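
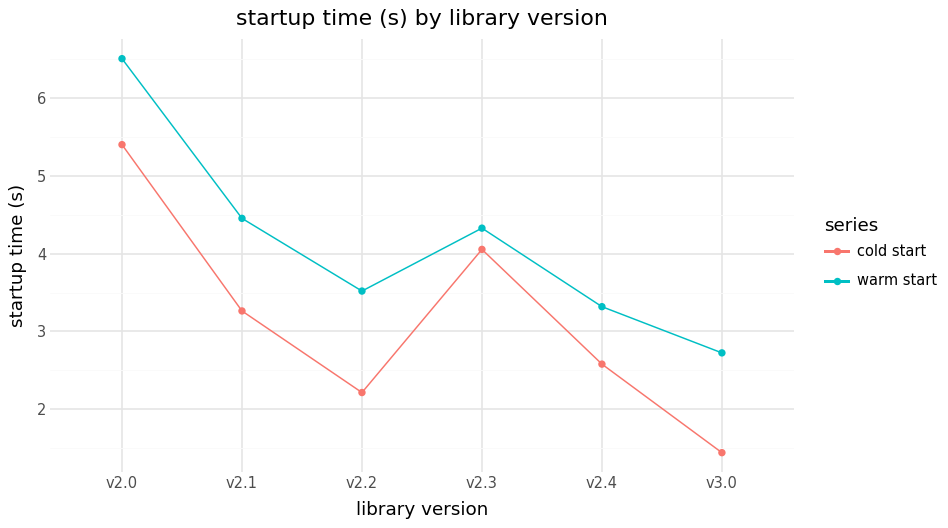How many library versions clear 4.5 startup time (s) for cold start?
1

Above 4.5: v2.0.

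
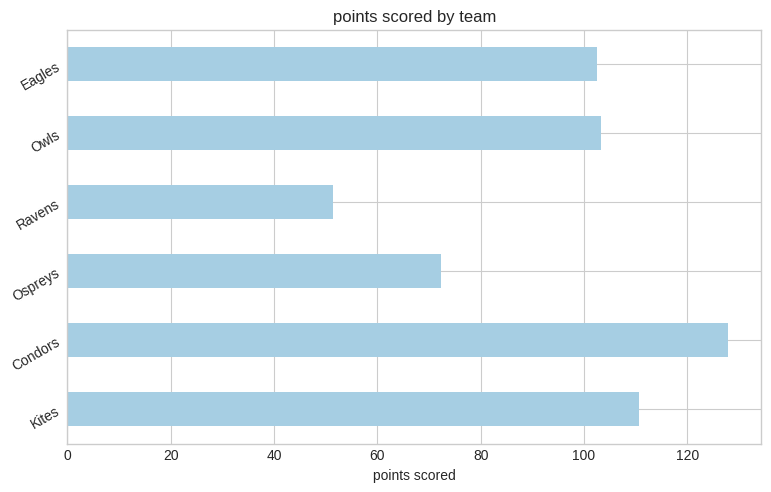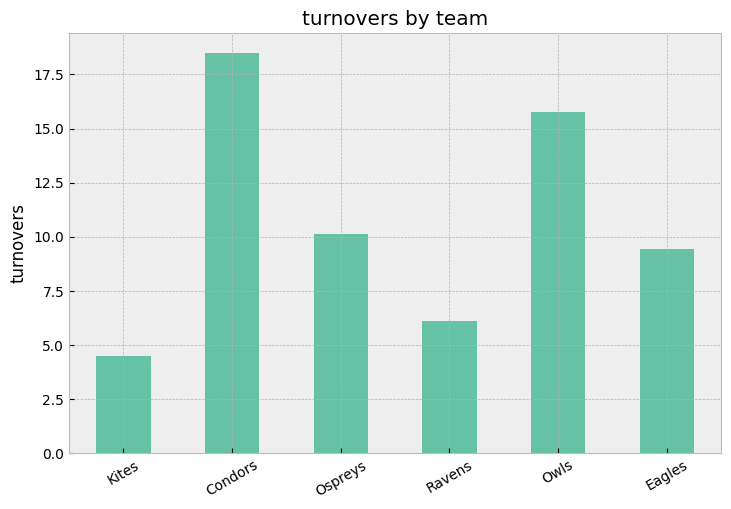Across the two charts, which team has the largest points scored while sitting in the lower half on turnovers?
Chart 2 median turnovers ≈ 10; below-median teams: Kites, Ravens, Eagles. Among those, Kites has the highest points scored (≈ 120).

Kites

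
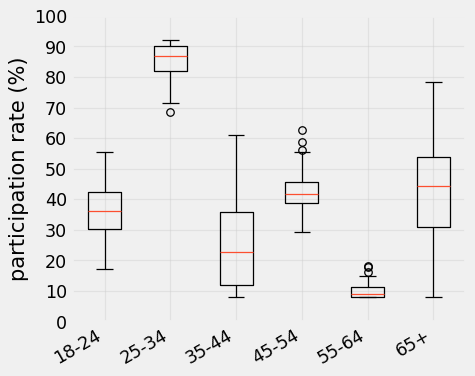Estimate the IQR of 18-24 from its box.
Q3 ≈ 40, Q1 ≈ 30; IQR ≈ 10.

≈ 10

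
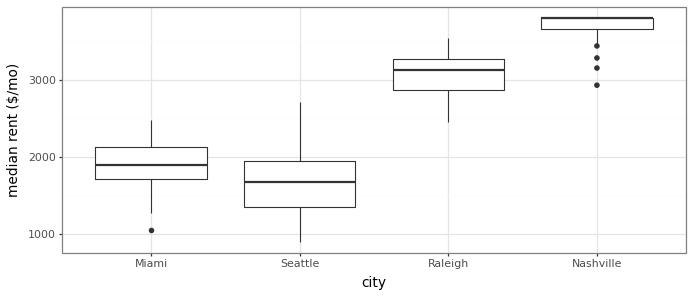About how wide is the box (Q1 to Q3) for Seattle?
Q3 ≈ 2000, Q1 ≈ 1400; IQR ≈ 600.

≈ 600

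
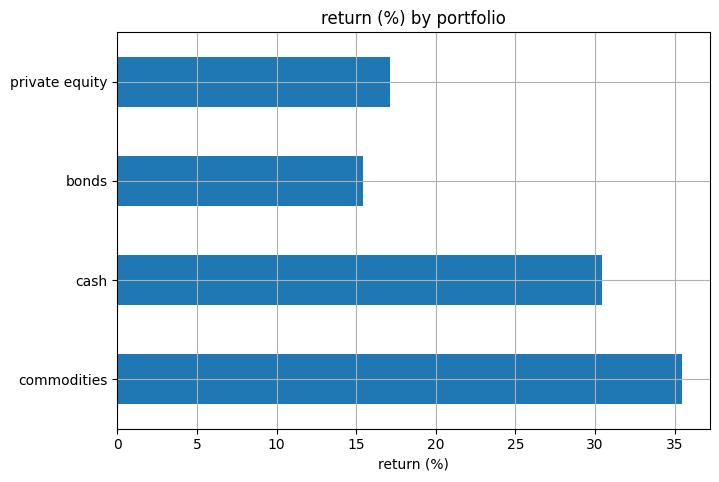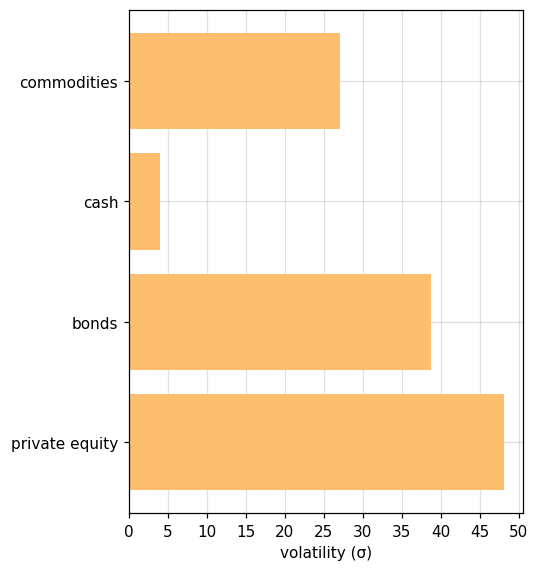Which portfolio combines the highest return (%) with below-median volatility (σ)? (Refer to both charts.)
Chart 2 median volatility (σ) ≈ 35; below-median portfolios: commodities, cash. Among those, commodities has the highest return (%) (≈ 35).

commodities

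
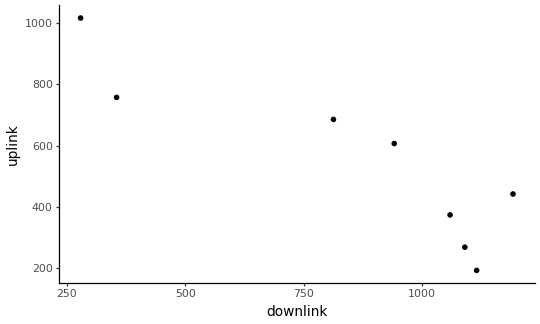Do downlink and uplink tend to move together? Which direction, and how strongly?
negative, strong

Points are negatively correlated; strong (|r| ≈ 0.9).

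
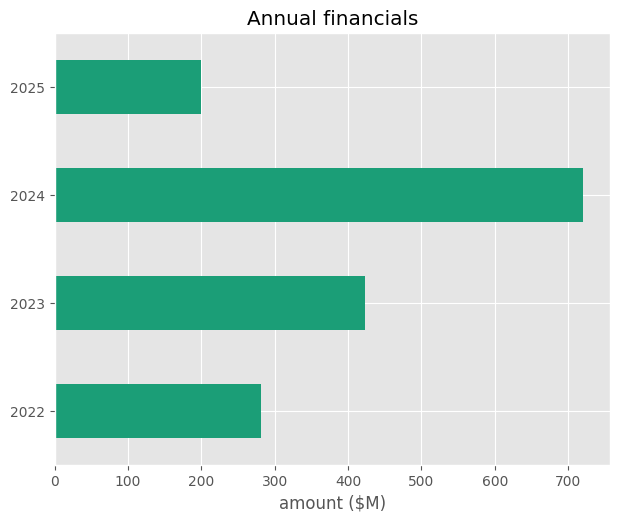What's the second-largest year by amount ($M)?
2023

Top 3: 2024 ≈ 700, 2023 ≈ 400, 2022 ≈ 300.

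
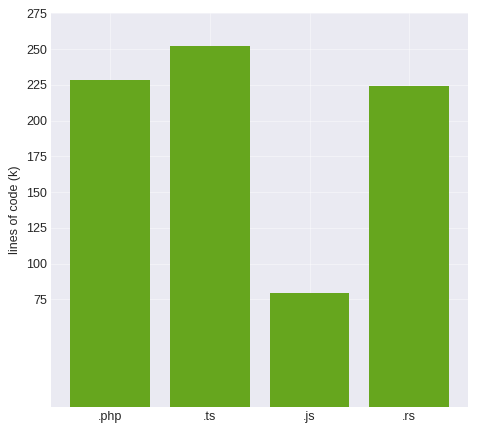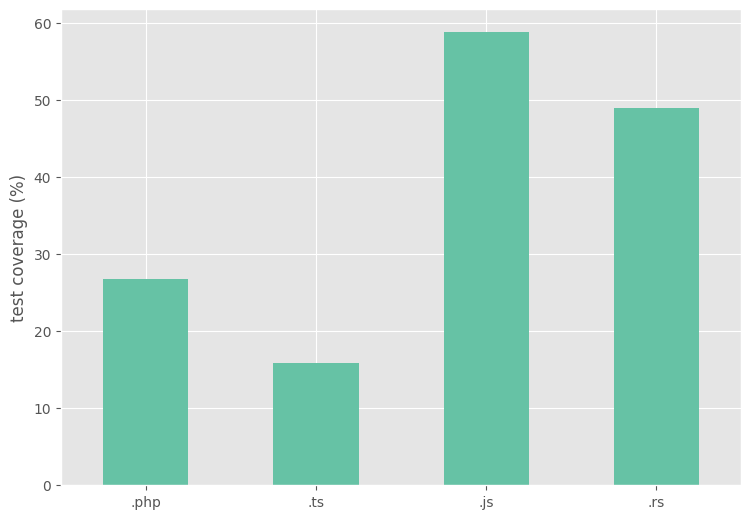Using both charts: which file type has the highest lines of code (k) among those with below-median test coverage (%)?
.ts

Chart 2 median test coverage (%) ≈ 40; below-median file types: .php, .ts. Among those, .ts has the highest lines of code (k) (≈ 250).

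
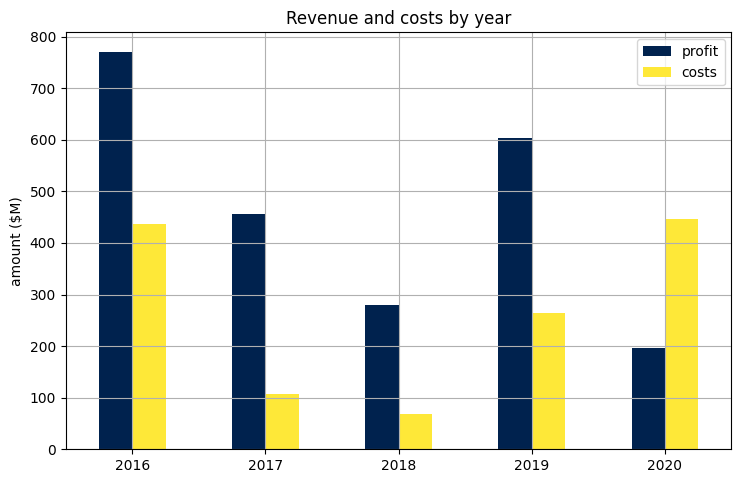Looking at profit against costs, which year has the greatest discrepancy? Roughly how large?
2017, ≈ 400 $M

2017: profit ≈ 500, costs ≈ 100 → gap ≈ 400. Next-largest (2019) is only ≈ 300.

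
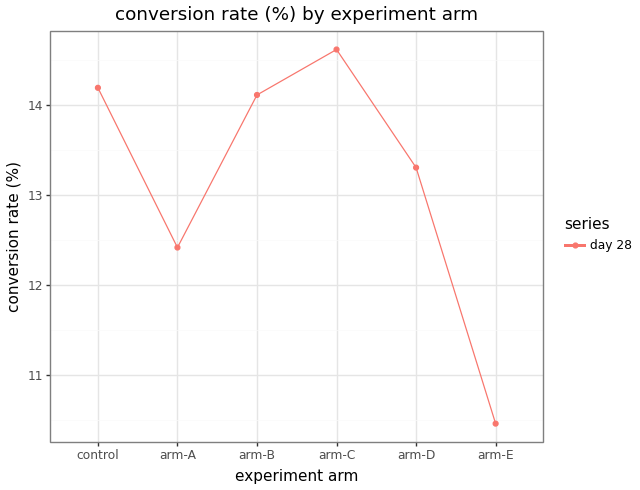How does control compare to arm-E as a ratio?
≈ 1.33×

control ≈ 14.0, arm-E ≈ 10.5; 14.0/10.5 ≈ 1.33.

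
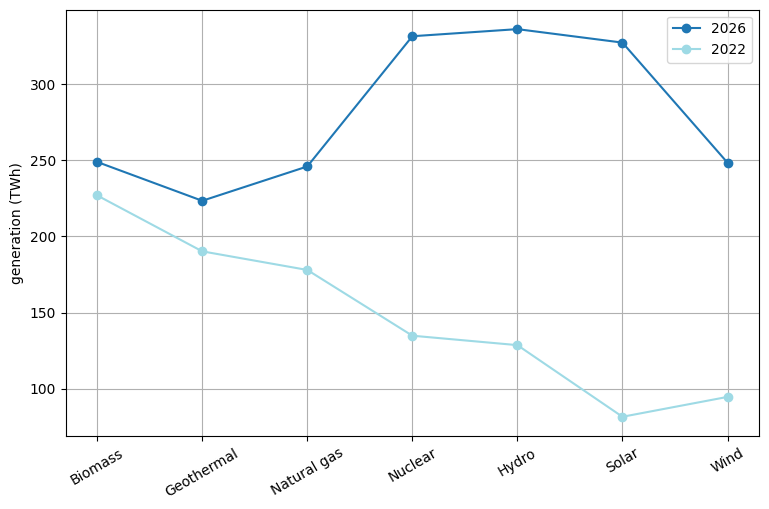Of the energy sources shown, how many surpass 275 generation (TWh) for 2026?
Above 275: Nuclear, Hydro, Solar.

3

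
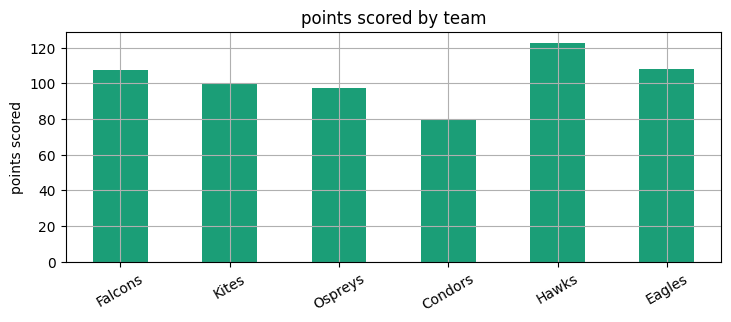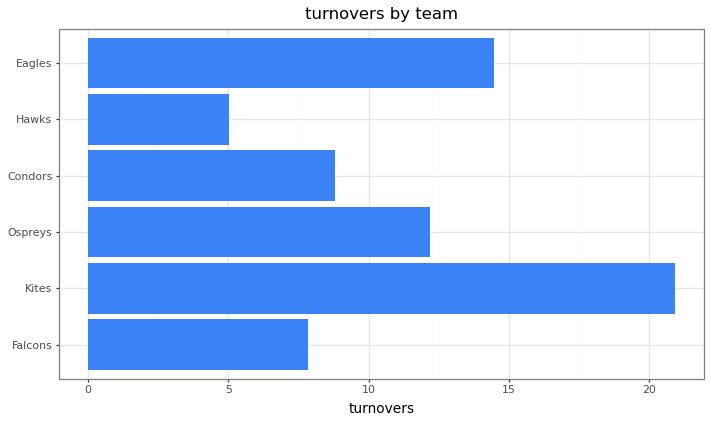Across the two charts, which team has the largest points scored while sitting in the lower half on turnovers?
Chart 2 median turnovers ≈ 10; below-median teams: Falcons, Condors, Hawks. Among those, Hawks has the highest points scored (≈ 120).

Hawks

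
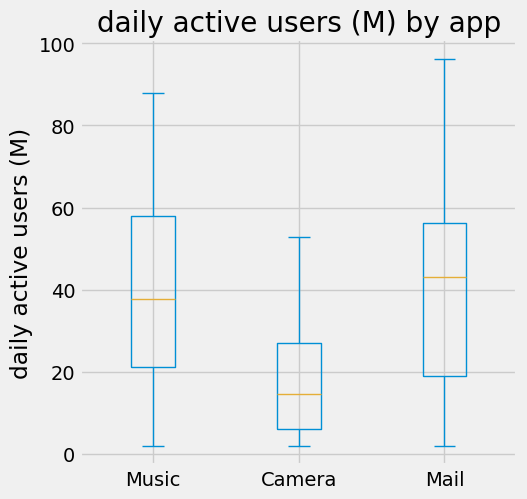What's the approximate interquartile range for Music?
≈ 36

Q3 ≈ 58, Q1 ≈ 22; IQR ≈ 36.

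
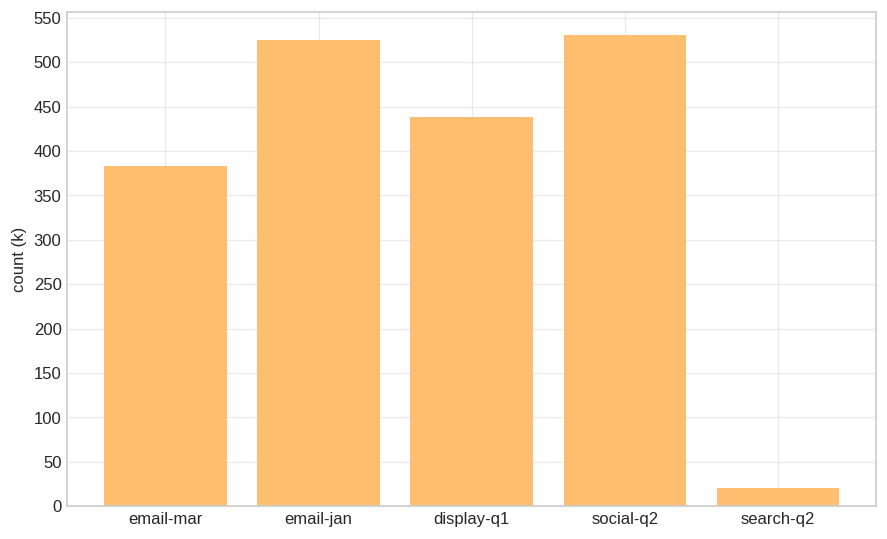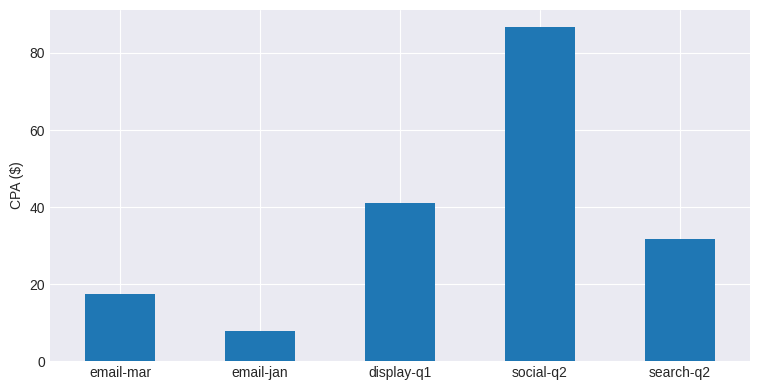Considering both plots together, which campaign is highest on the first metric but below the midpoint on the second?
email-jan

Chart 2 median CPA ($) ≈ 30; below-median campaigns: email-mar, email-jan. Among those, email-jan has the highest count (k) (≈ 500).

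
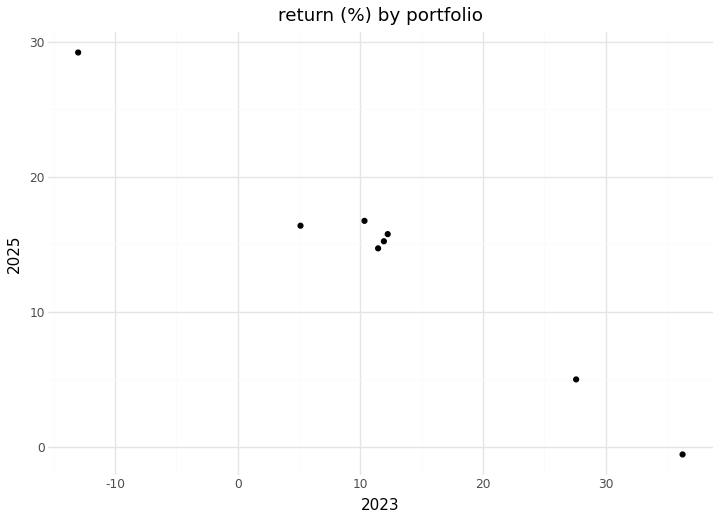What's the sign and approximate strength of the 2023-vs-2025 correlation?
negative, strong

Points are negatively correlated; strong (|r| ≈ 1.0).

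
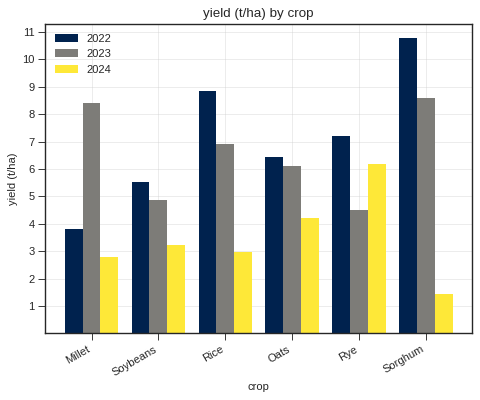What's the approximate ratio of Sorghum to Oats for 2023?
Sorghum ≈ 9, Oats ≈ 6; 9/6 ≈ 1.5.

≈ 1.5×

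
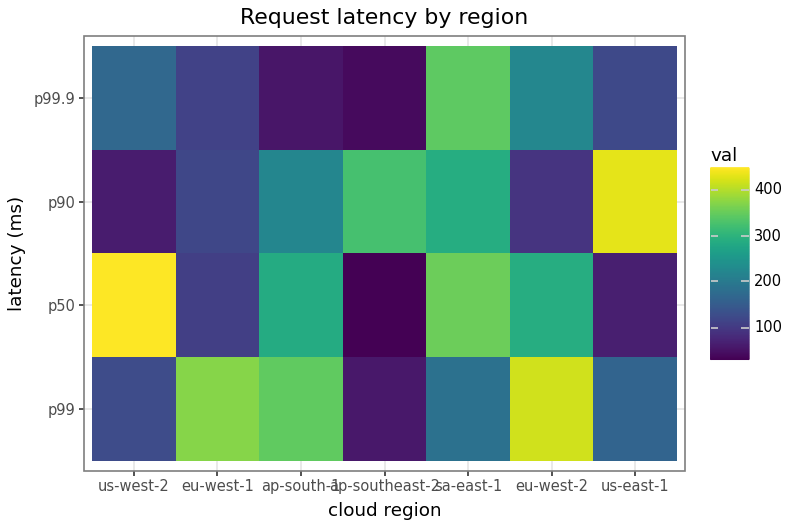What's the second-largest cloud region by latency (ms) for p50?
sa-east-1

Top 3 for p50: us-west-2 ≈ 450, sa-east-1 ≈ 350, eu-west-2 ≈ 300.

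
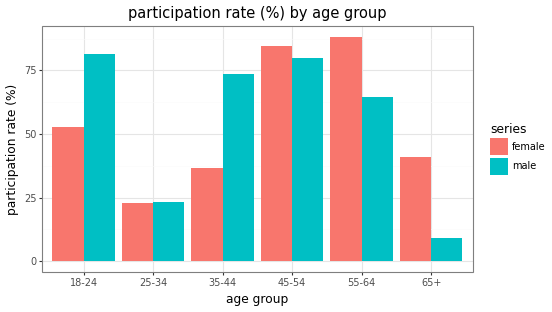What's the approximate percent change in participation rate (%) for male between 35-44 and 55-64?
≈ -14.3%

35-44 ≈ 70, 55-64 ≈ 60; (60 − 70) / 70 ≈ -14.3%.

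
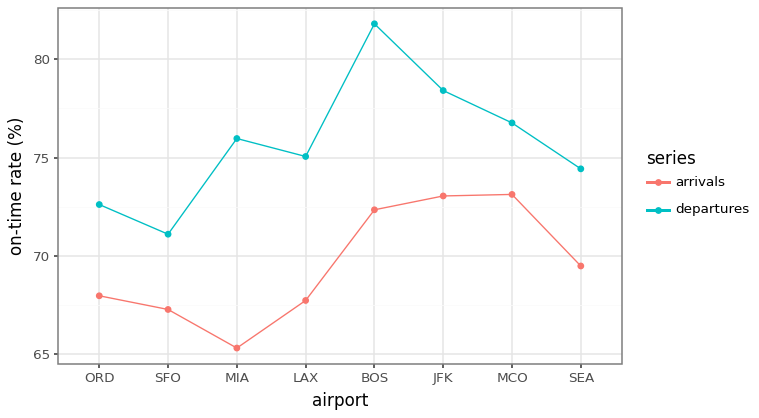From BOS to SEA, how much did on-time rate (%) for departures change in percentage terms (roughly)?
BOS ≈ 82, SEA ≈ 74; (74 − 82) / 82 ≈ -9.8%.

≈ -9.8%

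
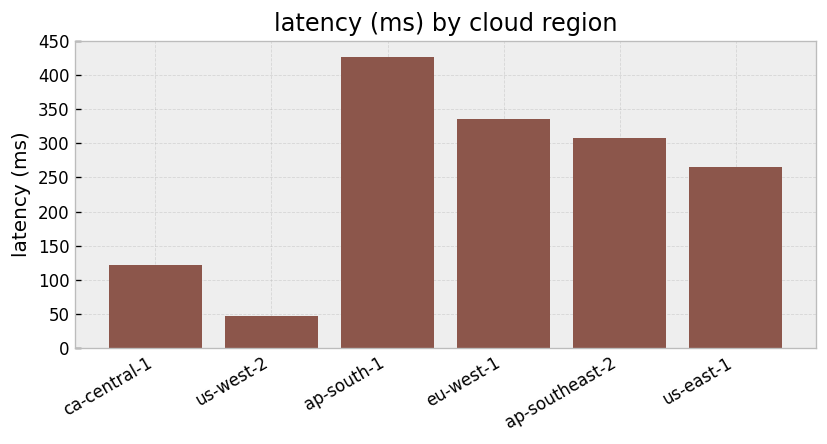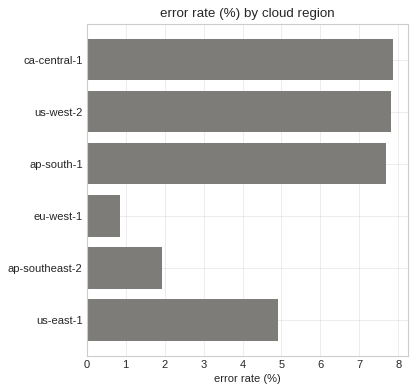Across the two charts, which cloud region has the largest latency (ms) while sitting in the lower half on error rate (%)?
Chart 2 median error rate (%) ≈ 6; below-median cloud regions: eu-west-1, ap-southeast-2, us-east-1. Among those, eu-west-1 has the highest latency (ms) (≈ 350).

eu-west-1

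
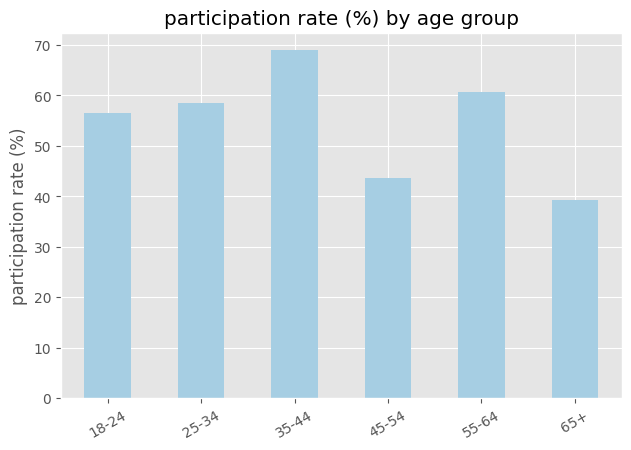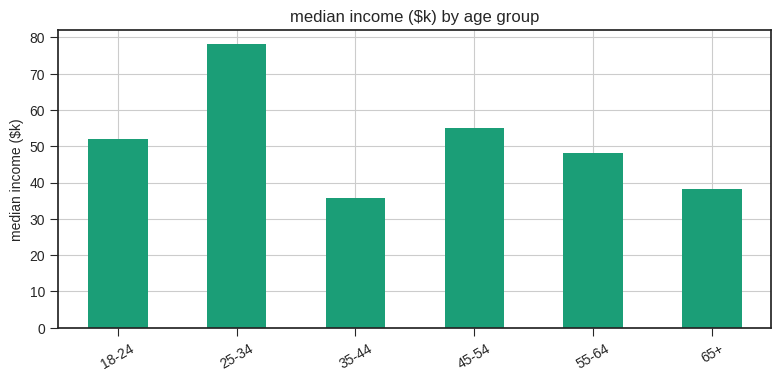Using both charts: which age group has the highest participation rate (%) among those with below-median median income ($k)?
35-44

Chart 2 median median income ($k) ≈ 50; below-median age groups: 35-44, 55-64, 65+. Among those, 35-44 has the highest participation rate (%) (≈ 70).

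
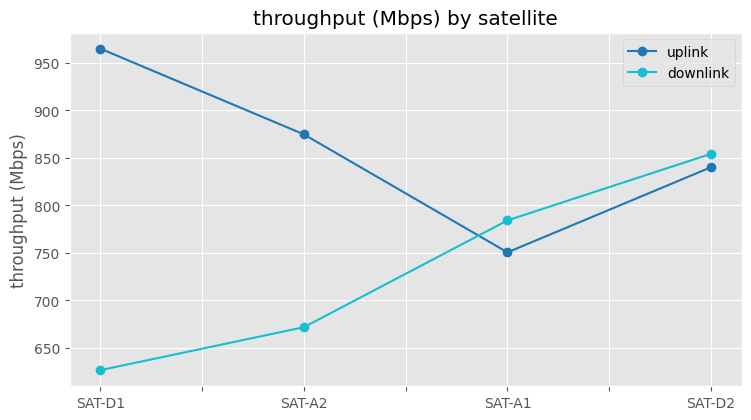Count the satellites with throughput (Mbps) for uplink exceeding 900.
Above 900: SAT-D1.

1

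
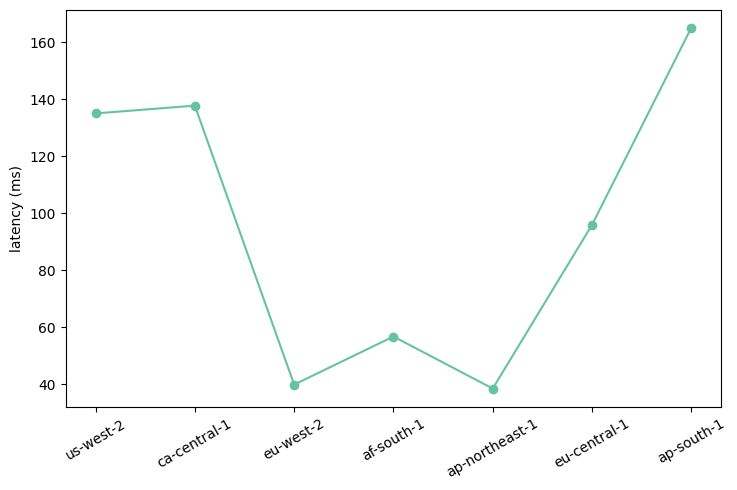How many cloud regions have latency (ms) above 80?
4

Above 80: us-west-2, ca-central-1, eu-central-1, ap-south-1.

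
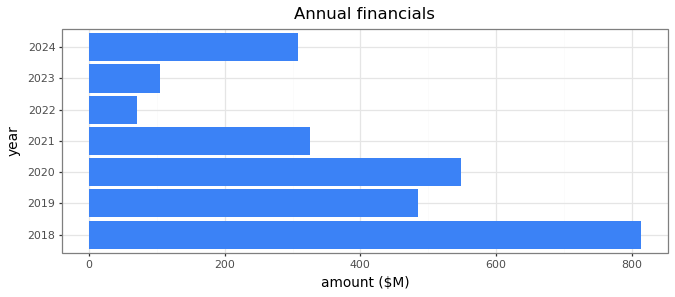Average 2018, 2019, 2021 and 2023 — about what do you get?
(800 + 500 + 300 + 100) / 4 ≈ 425.

≈ 425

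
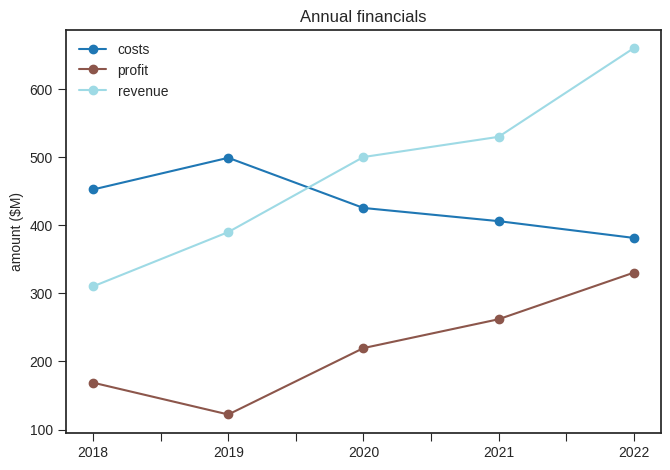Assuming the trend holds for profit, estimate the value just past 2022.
Last three: 200, 250, 350 → slope ≈ 75/step → next ≈ 425.

≈ 425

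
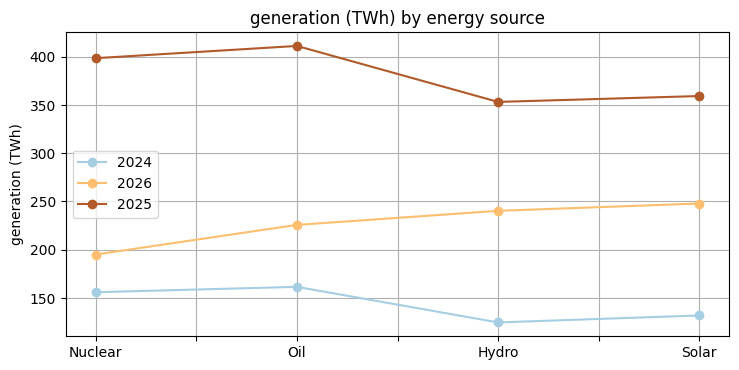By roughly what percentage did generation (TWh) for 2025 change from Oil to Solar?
Oil ≈ 400, Solar ≈ 350; (350 − 400) / 400 ≈ -12.5%.

≈ -12.5%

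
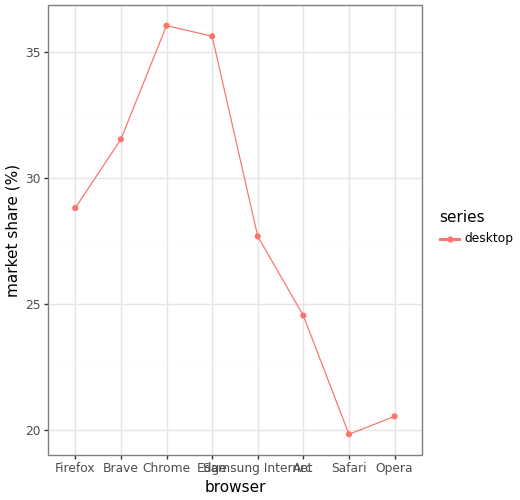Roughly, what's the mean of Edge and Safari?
≈ 28

(36 + 20) / 2 ≈ 28.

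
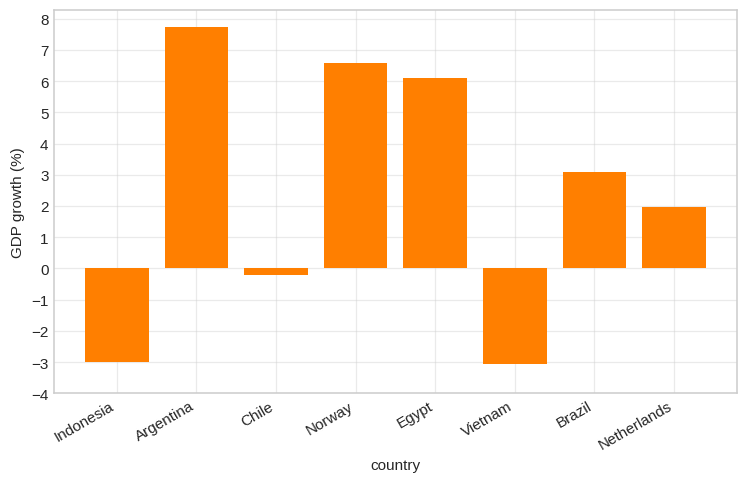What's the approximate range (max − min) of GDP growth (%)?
≈ 11

Max Argentina ≈ 8, min Vietnam ≈ -3; range ≈ 11.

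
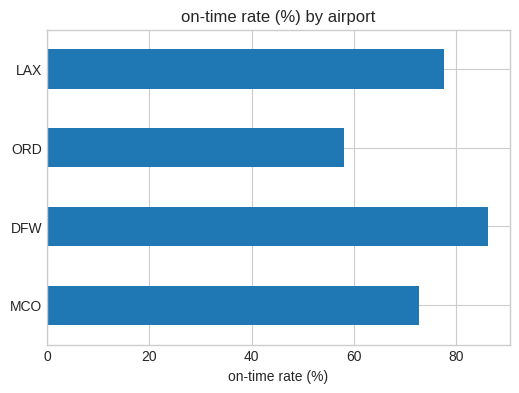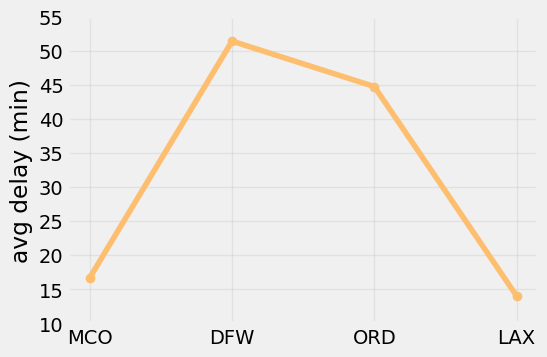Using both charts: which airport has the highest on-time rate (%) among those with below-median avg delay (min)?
LAX

Chart 2 median avg delay (min) ≈ 30; below-median airports: MCO, LAX. Among those, LAX has the highest on-time rate (%) (≈ 80).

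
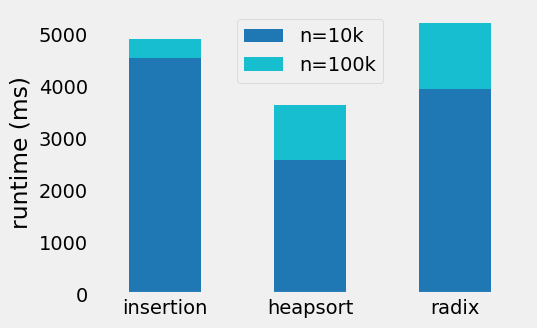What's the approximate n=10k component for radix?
n=10k top ≈ 4000, bottom ≈ 0; segment ≈ 4000.

≈ 4000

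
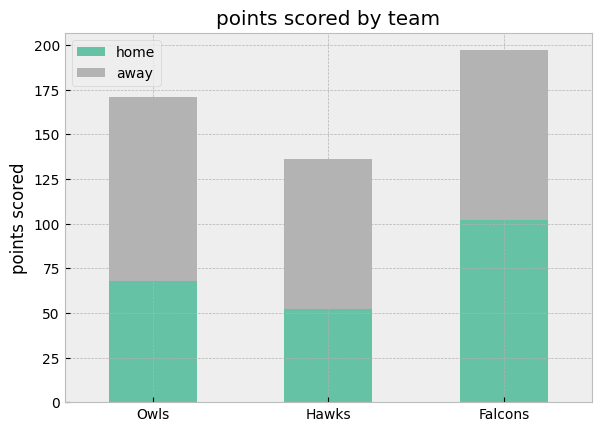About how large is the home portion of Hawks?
≈ 60

home top ≈ 60, bottom ≈ 0; segment ≈ 60.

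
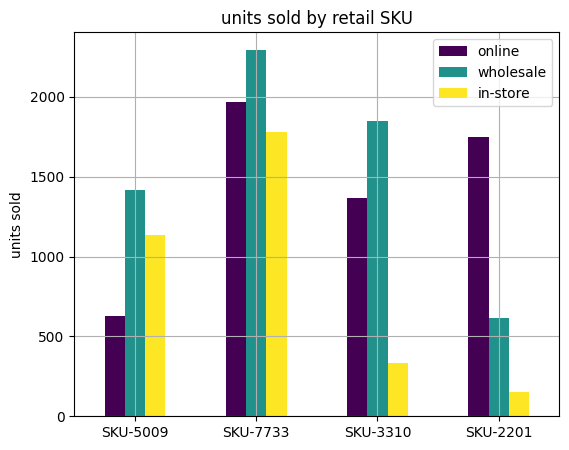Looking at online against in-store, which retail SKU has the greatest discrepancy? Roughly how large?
SKU-2201: online ≈ 1800, in-store ≈ 200 → gap ≈ 1600. Next-largest (SKU-3310) is only ≈ 1000.

SKU-2201, ≈ 1600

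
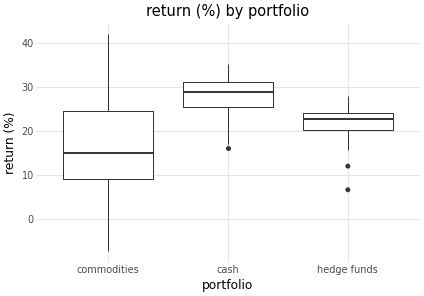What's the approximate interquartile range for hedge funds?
Q3 ≈ 24, Q1 ≈ 20; IQR ≈ 4.

≈ 4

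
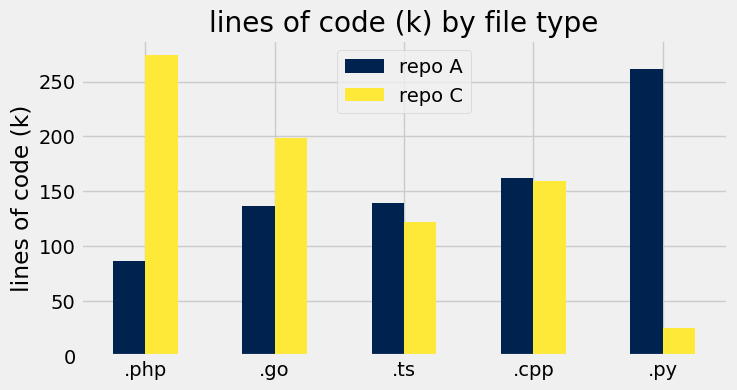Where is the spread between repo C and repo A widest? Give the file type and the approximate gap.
.py, ≈ 225 k

.py: repo C ≈ 25, repo A ≈ 250 → gap ≈ 225. Next-largest (.php) is only ≈ 200.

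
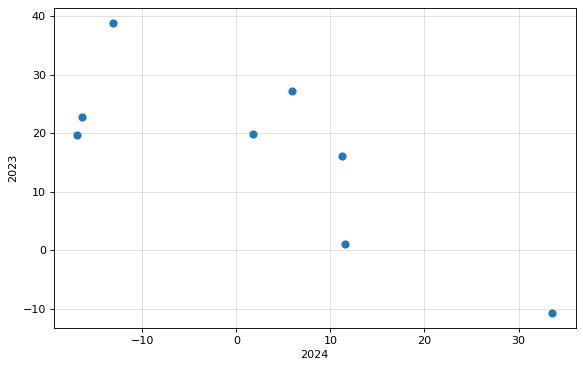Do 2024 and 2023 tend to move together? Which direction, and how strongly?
Points are negatively correlated; strong (|r| ≈ 0.8).

negative, strong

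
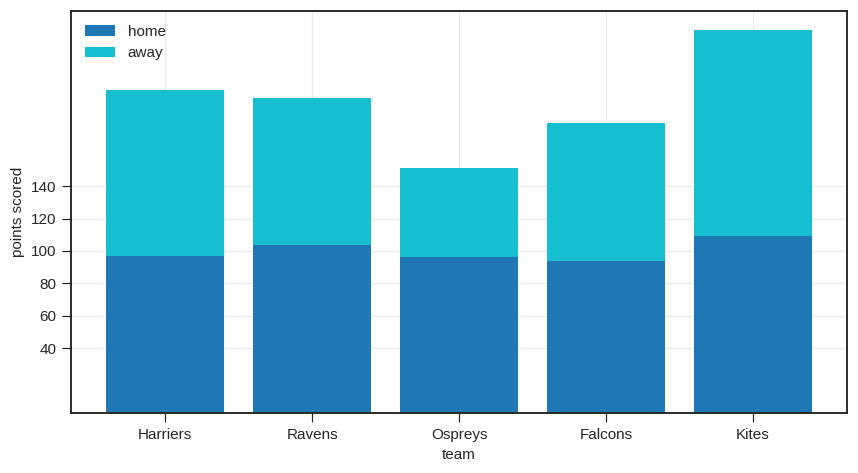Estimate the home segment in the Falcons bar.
≈ 100

home top ≈ 100, bottom ≈ 0; segment ≈ 100.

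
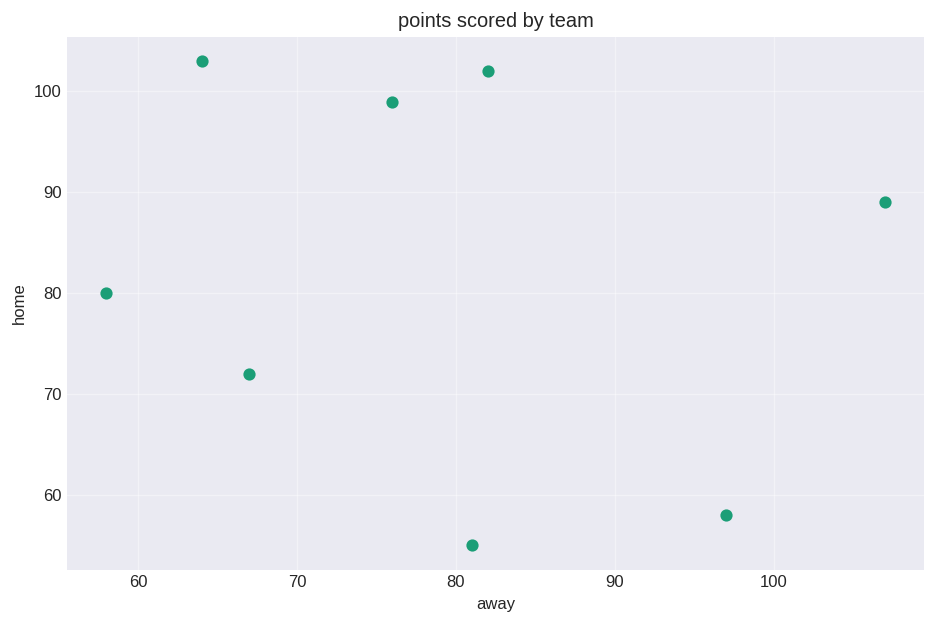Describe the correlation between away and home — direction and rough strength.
no clear correlation

Points are roughly uncorrelated; weak (|r| ≈ 0.2).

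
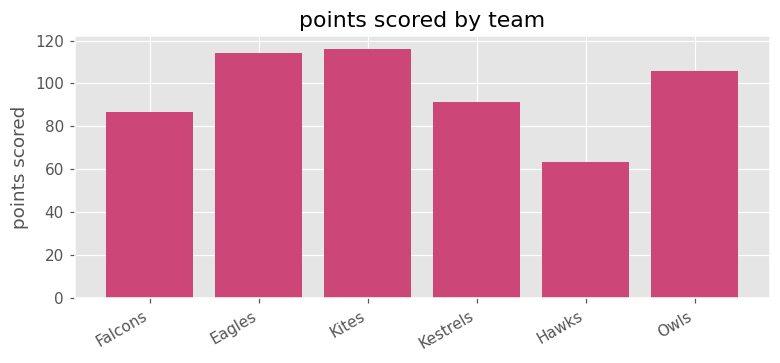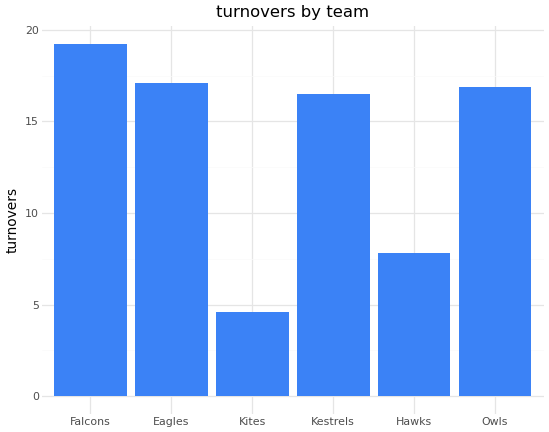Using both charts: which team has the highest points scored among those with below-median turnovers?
Chart 2 median turnovers ≈ 16; below-median teams: Kites, Kestrels, Hawks. Among those, Kites has the highest points scored (≈ 120).

Kites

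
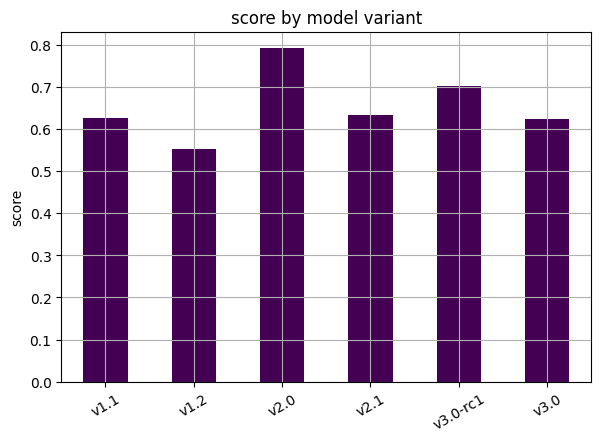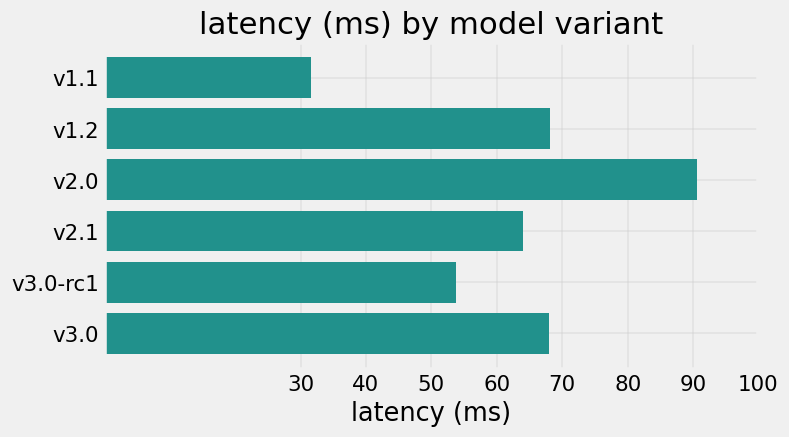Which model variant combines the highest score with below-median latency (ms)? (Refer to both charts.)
Chart 2 median latency (ms) ≈ 70; below-median model variants: v1.1, v2.1, v3.0-rc1. Among those, v3.0-rc1 has the highest score (≈ 0.7).

v3.0-rc1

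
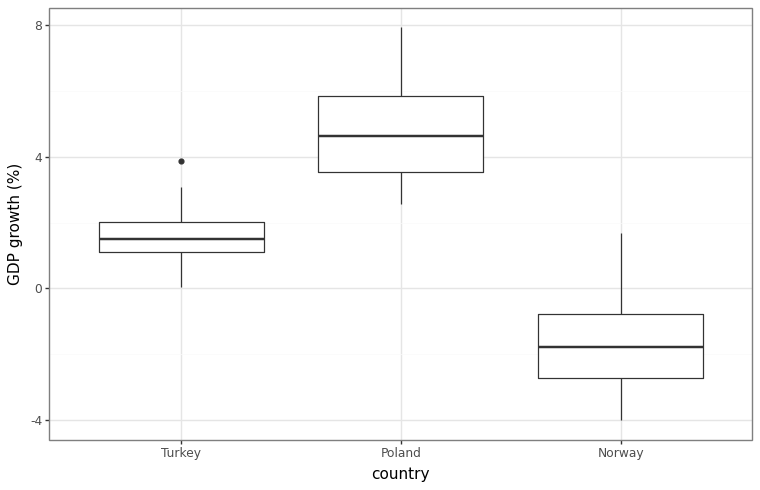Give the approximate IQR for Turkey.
Q3 ≈ 2, Q1 ≈ 1; IQR ≈ 1.

≈ 1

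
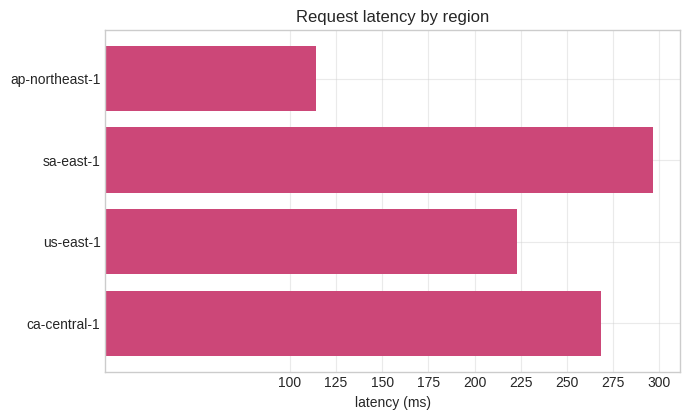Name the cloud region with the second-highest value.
Top 3: sa-east-1 ≈ 300, ca-central-1 ≈ 275, us-east-1 ≈ 225.

ca-central-1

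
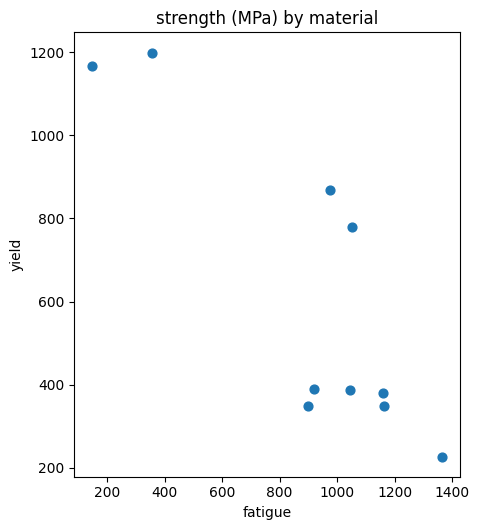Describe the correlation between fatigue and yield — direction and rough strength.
negative, strong

Points are negatively correlated; strong (|r| ≈ 0.8).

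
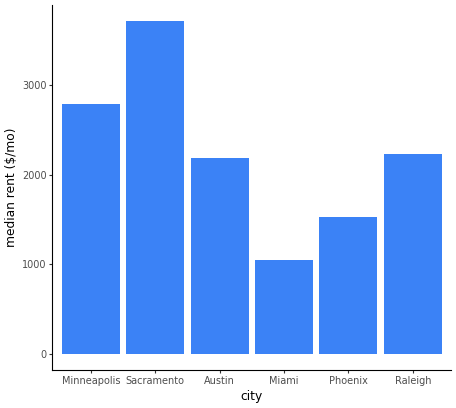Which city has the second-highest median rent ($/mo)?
Top 3: Sacramento ≈ 3500, Minneapolis ≈ 3000, Raleigh ≈ 2000.

Minneapolis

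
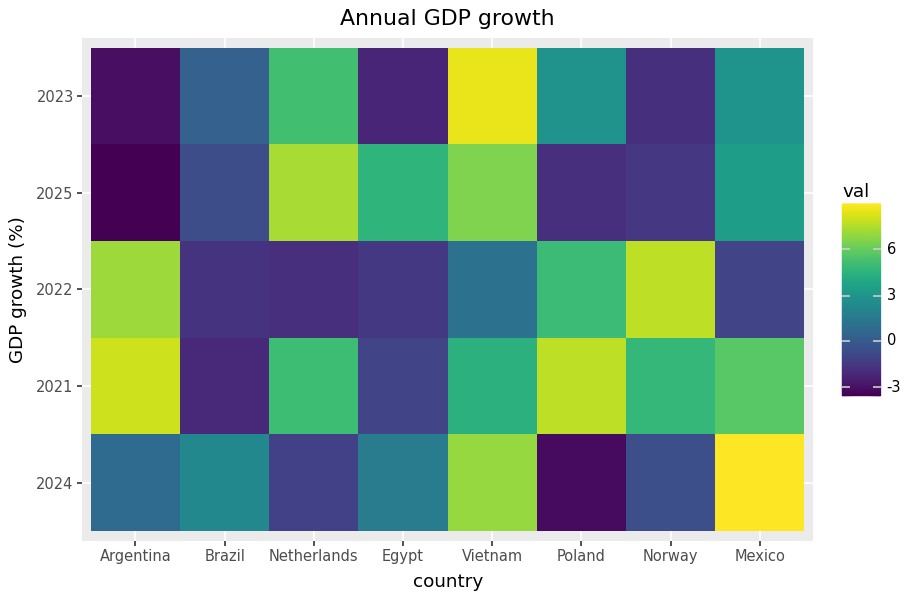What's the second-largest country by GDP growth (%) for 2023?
Netherlands

Top 3 for 2023: Vietnam ≈ 8, Netherlands ≈ 6, Mexico ≈ 2.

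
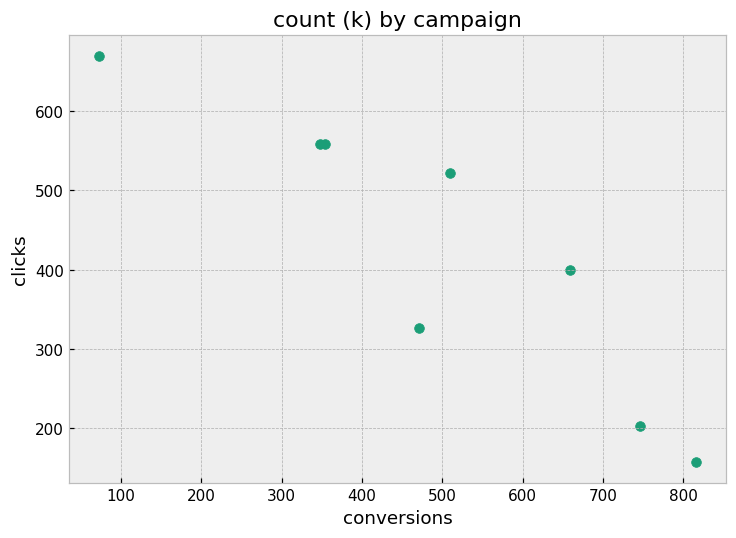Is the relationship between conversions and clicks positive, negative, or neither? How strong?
negative, strong

Points are negatively correlated; strong (|r| ≈ 0.9).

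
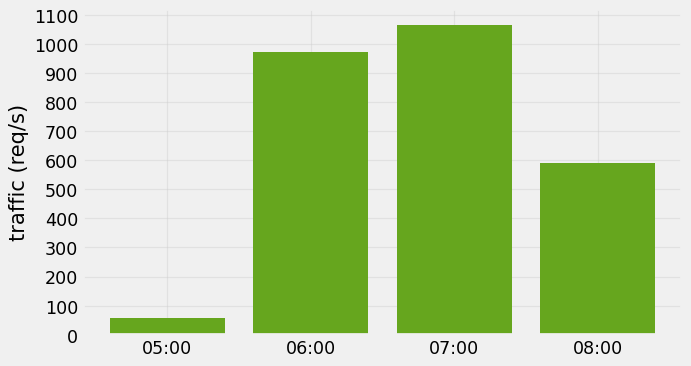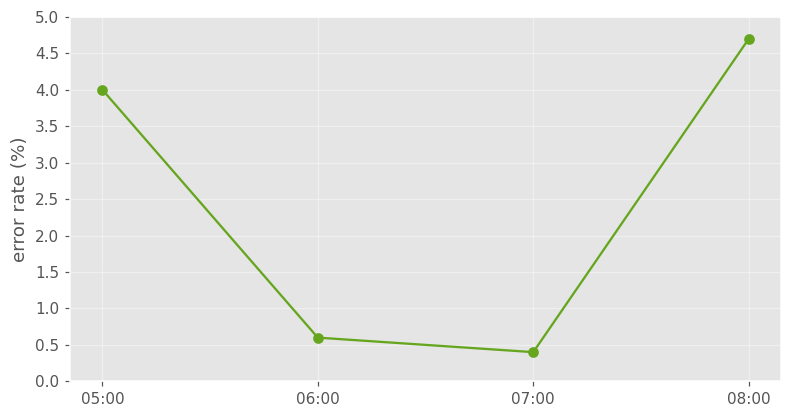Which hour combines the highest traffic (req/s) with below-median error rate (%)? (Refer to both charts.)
07:00

Chart 2 median error rate (%) ≈ 2.5; below-median hours: 06:00, 07:00. Among those, 07:00 has the highest traffic (req/s) (≈ 1100).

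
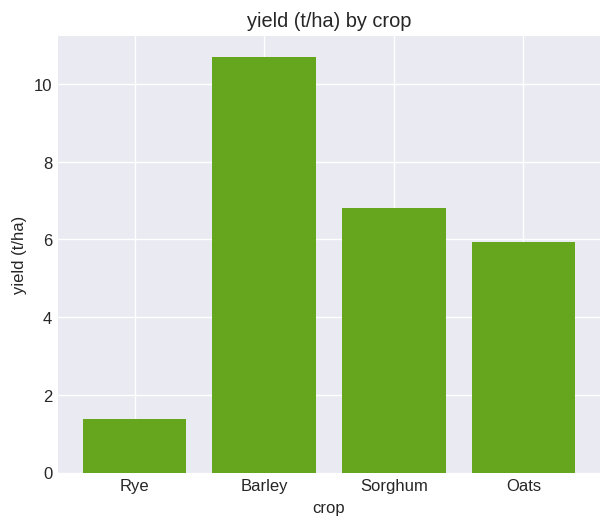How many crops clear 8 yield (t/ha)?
Above 8: Barley.

1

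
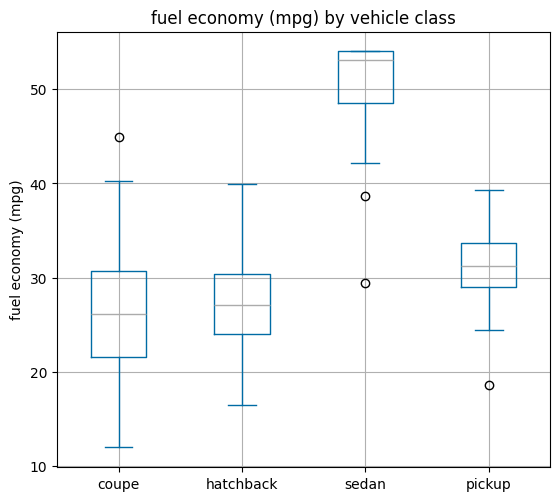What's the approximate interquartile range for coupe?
Q3 ≈ 30, Q1 ≈ 20; IQR ≈ 10.

≈ 10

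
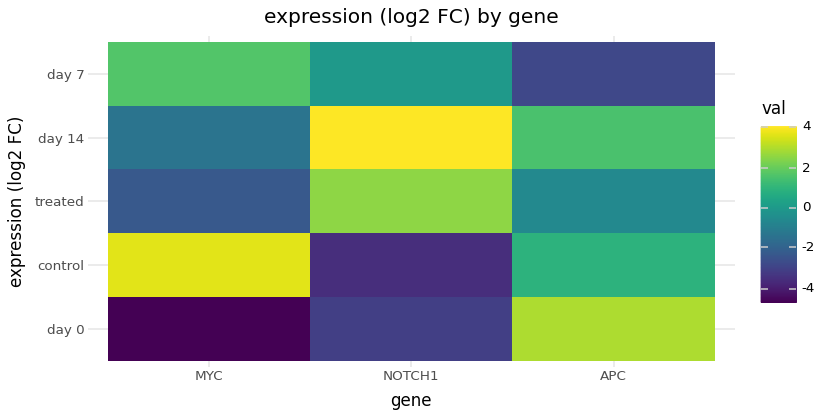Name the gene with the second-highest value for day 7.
Top 3 for day 7: MYC ≈ 2, NOTCH1 ≈ 0, APC ≈ -3.

NOTCH1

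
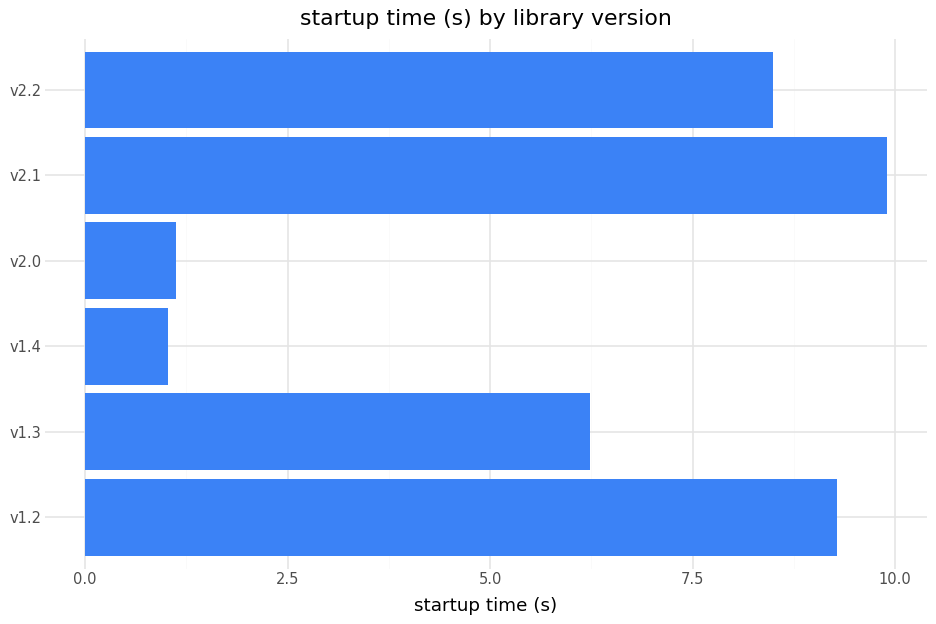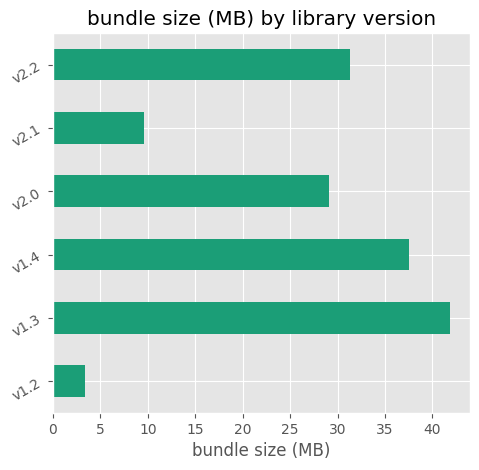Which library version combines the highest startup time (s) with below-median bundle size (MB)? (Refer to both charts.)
Chart 2 median bundle size (MB) ≈ 30; below-median library versions: v1.2, v2.0, v2.1. Among those, v2.1 has the highest startup time (s) (≈ 10).

v2.1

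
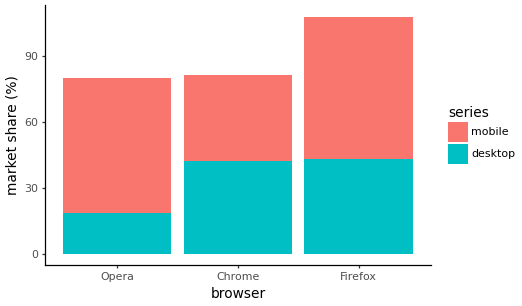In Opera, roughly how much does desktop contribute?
desktop top ≈ 20, bottom ≈ 0; segment ≈ 20.

≈ 20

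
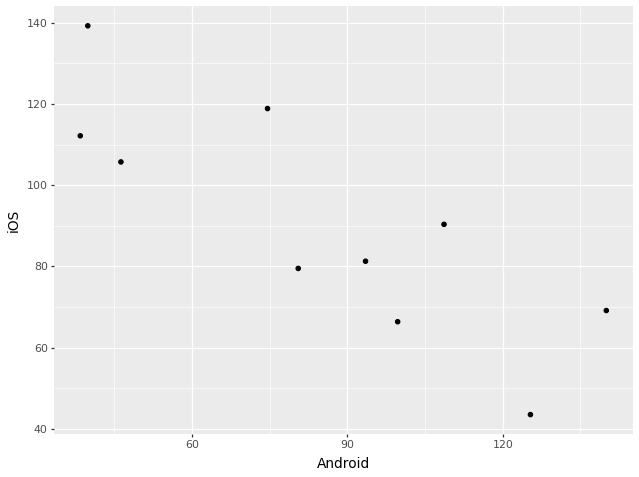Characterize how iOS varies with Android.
negative, strong

Points are negatively correlated; strong (|r| ≈ 0.8).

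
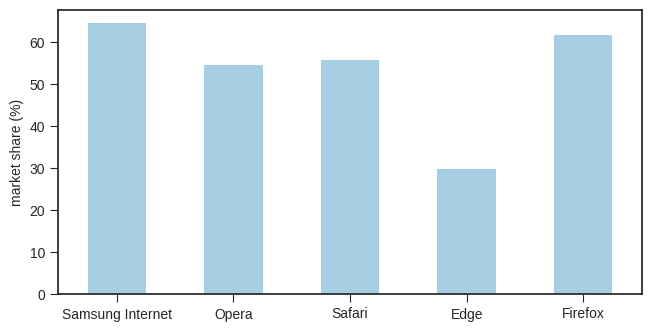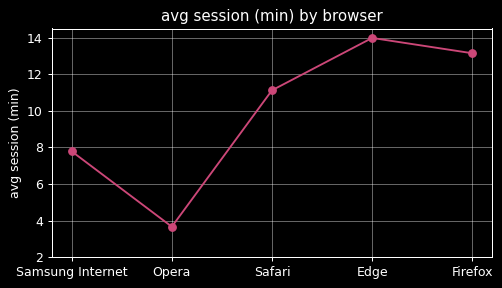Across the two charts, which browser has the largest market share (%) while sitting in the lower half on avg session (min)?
Chart 2 median avg session (min) ≈ 12; below-median browsers: Samsung Internet, Opera. Among those, Samsung Internet has the highest market share (%) (≈ 60).

Samsung Internet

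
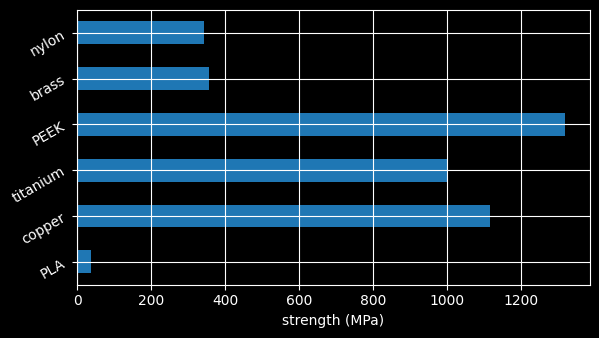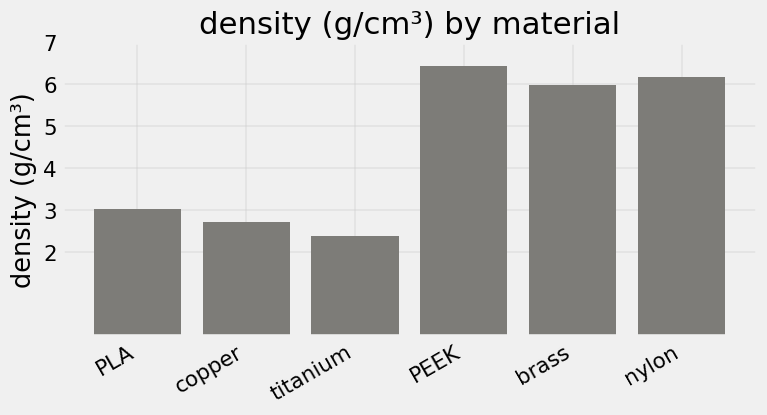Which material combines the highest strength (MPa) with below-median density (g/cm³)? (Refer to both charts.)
copper

Chart 2 median density (g/cm³) ≈ 5; below-median materials: PLA, copper, titanium. Among those, copper has the highest strength (MPa) (≈ 1200).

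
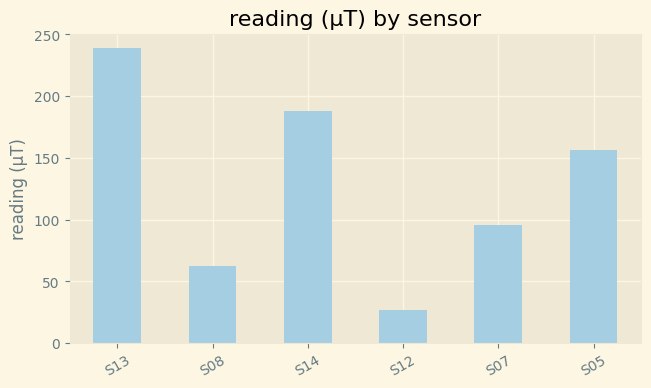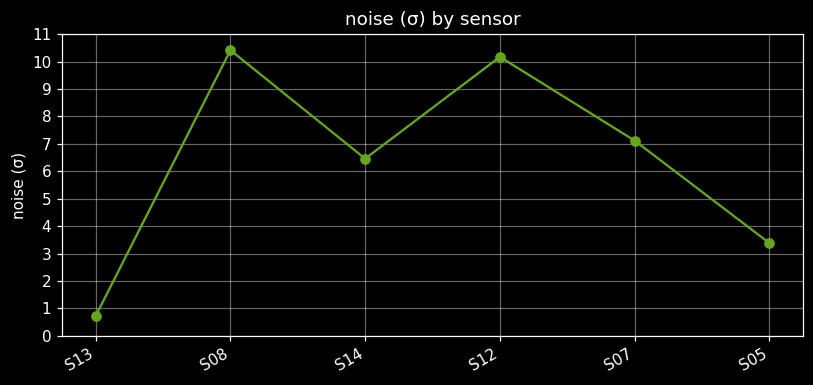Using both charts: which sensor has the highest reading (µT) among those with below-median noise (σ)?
S13

Chart 2 median noise (σ) ≈ 7; below-median sensors: S13, S14, S05. Among those, S13 has the highest reading (µT) (≈ 250).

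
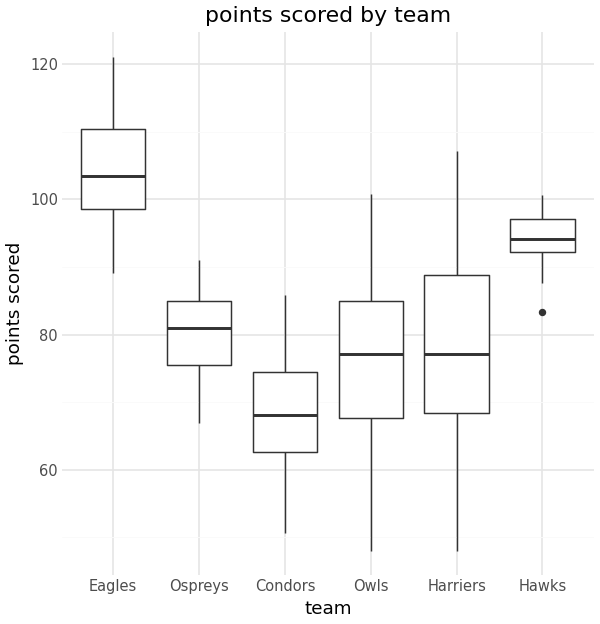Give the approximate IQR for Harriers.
≈ 20

Q3 ≈ 90, Q1 ≈ 70; IQR ≈ 20.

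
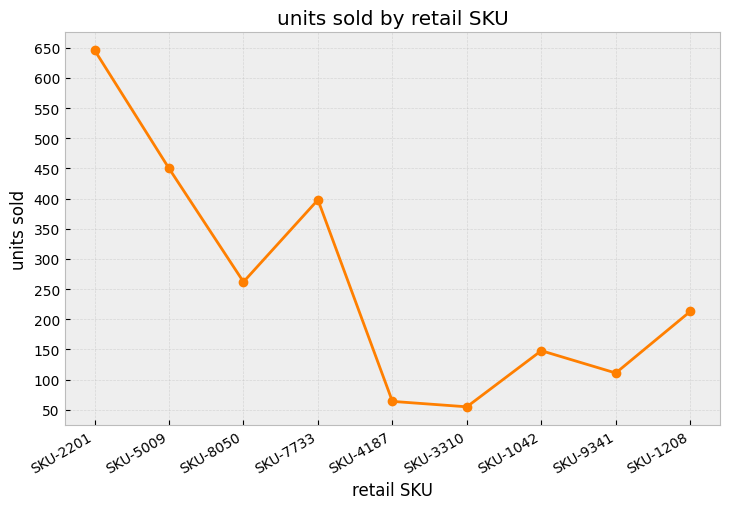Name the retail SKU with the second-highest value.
Top 3: SKU-2201 ≈ 650, SKU-5009 ≈ 450, SKU-7733 ≈ 400.

SKU-5009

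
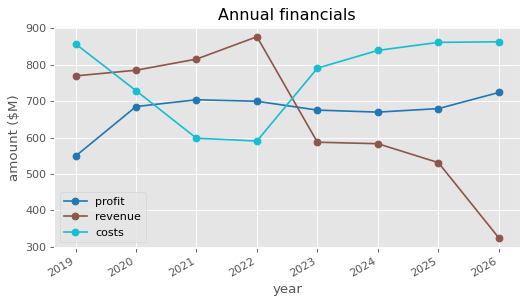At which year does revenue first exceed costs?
2019: revenue ≈ 750 vs costs ≈ 850 (not yet); 2020: revenue ≈ 800 vs costs ≈ 750 (first crossover).

2020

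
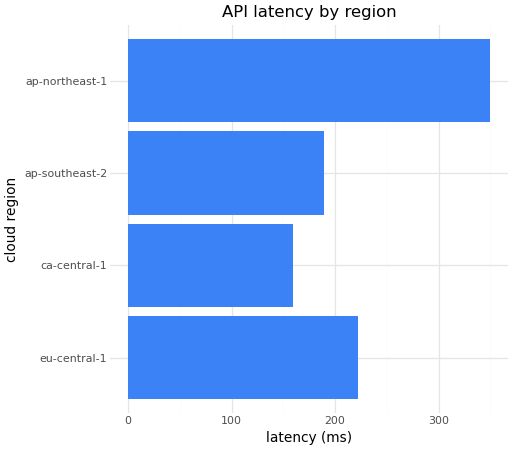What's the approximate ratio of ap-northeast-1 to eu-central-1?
≈ 1.75×

ap-northeast-1 ≈ 350, eu-central-1 ≈ 200; 350/200 ≈ 1.75.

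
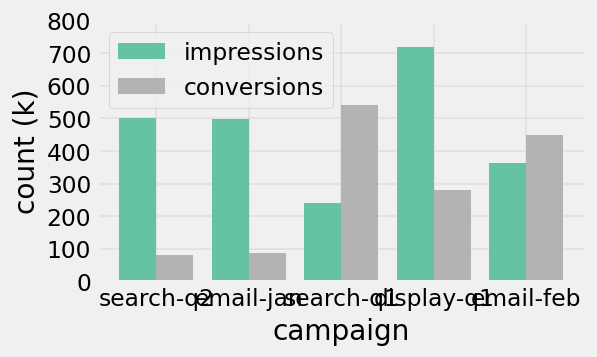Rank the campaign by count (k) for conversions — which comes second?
Top 3 for conversions: search-q1 ≈ 500, email-feb ≈ 400, display-q1 ≈ 300.

email-feb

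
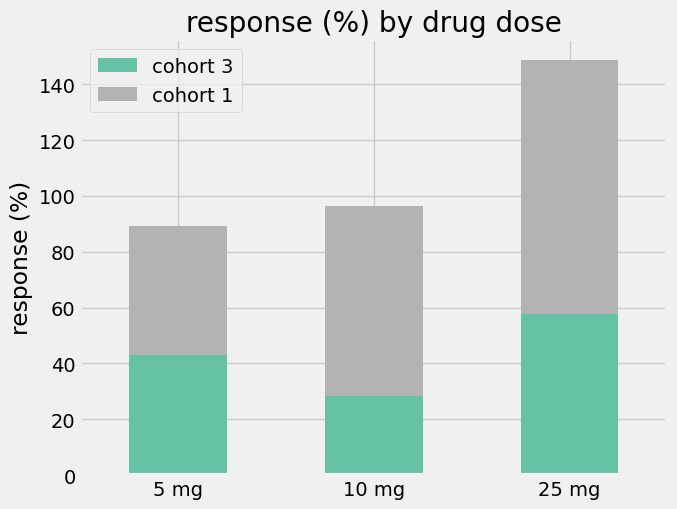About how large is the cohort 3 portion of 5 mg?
cohort 3 top ≈ 40, bottom ≈ 0; segment ≈ 40.

≈ 40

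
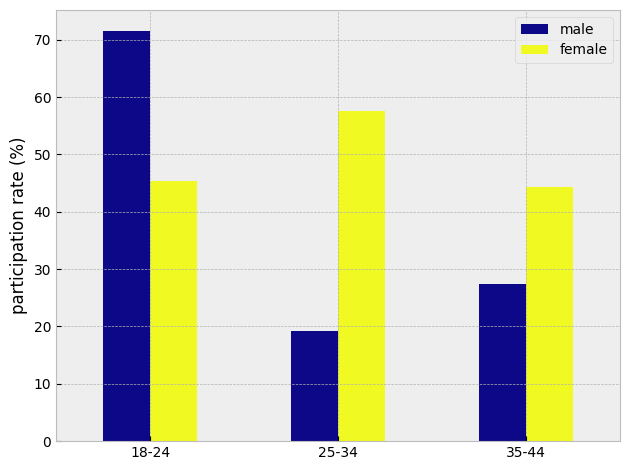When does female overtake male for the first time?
18-24: female ≈ 50 vs male ≈ 70 (not yet); 25-34: female ≈ 60 vs male ≈ 20 (first crossover).

25-34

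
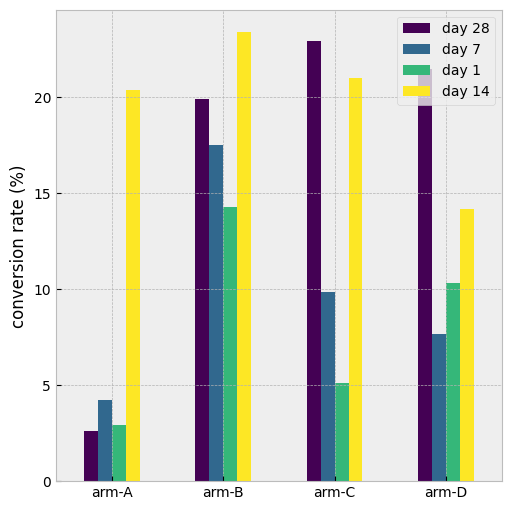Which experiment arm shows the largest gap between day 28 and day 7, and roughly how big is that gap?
arm-D, ≈ 14 %

arm-D: day 28 ≈ 22, day 7 ≈ 8 → gap ≈ 14. Next-largest (arm-C) is only ≈ 12.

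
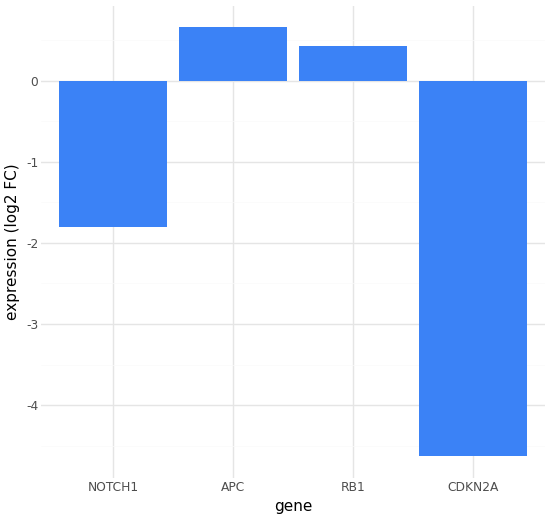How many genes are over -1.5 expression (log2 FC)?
Above -1.5: APC, RB1.

2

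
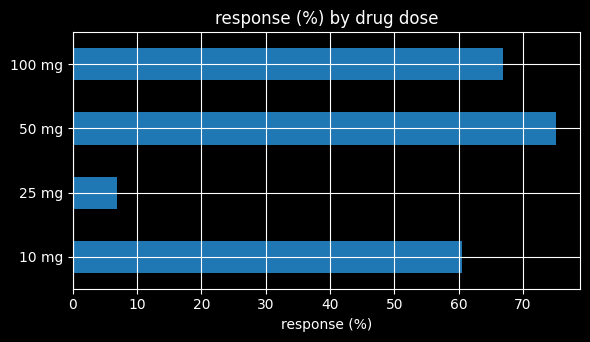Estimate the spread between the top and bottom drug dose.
Max 50 mg ≈ 80, min 25 mg ≈ 10; range ≈ 70.

≈ 70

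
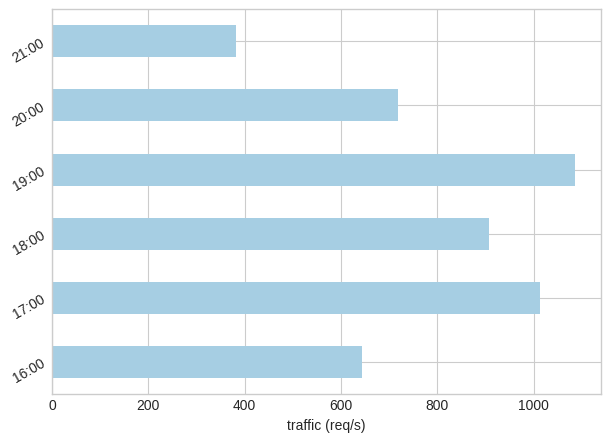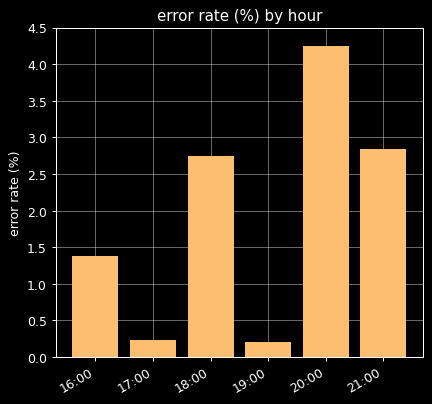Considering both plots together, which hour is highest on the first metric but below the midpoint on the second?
19:00

Chart 2 median error rate (%) ≈ 2; below-median hours: 16:00, 17:00, 19:00. Among those, 19:00 has the highest traffic (req/s) (≈ 1100).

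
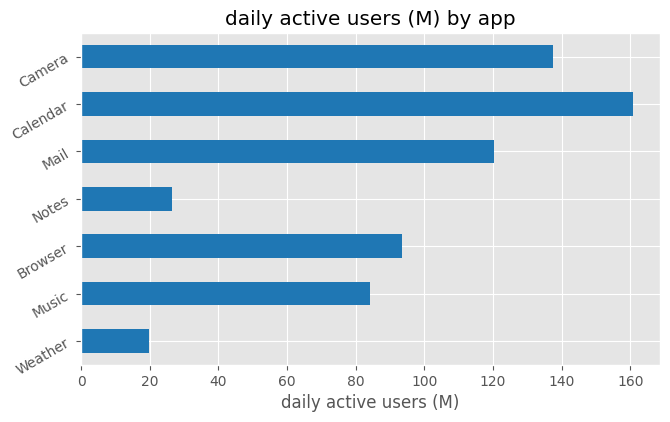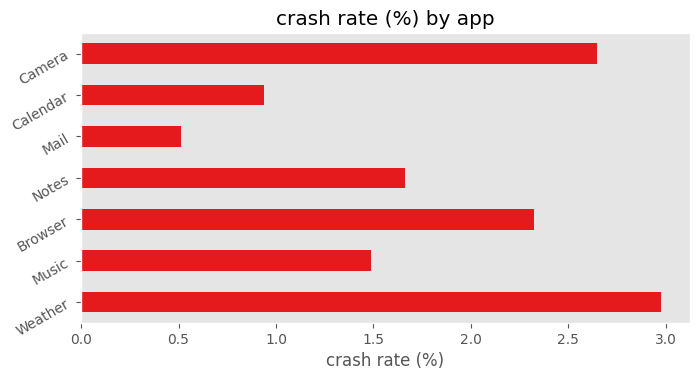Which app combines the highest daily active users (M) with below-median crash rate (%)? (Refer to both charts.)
Calendar

Chart 2 median crash rate (%) ≈ 1.5; below-median apps: Music, Mail, Calendar. Among those, Calendar has the highest daily active users (M) (≈ 160).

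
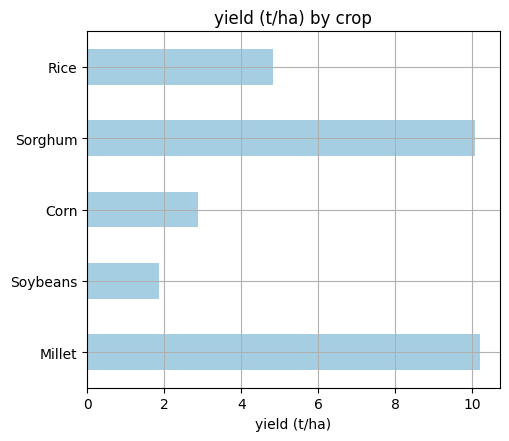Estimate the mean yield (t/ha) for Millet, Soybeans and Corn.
≈ 5

(10 + 2 + 3) / 3 ≈ 5.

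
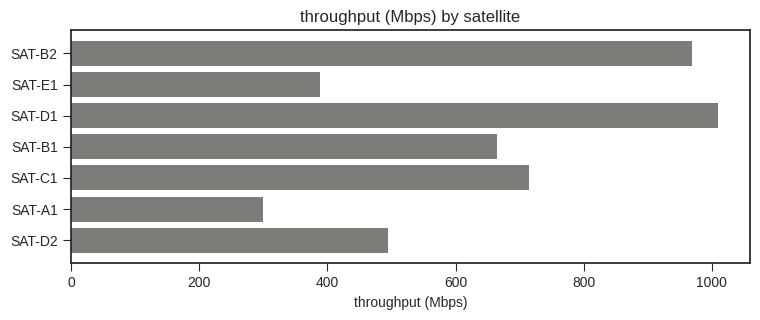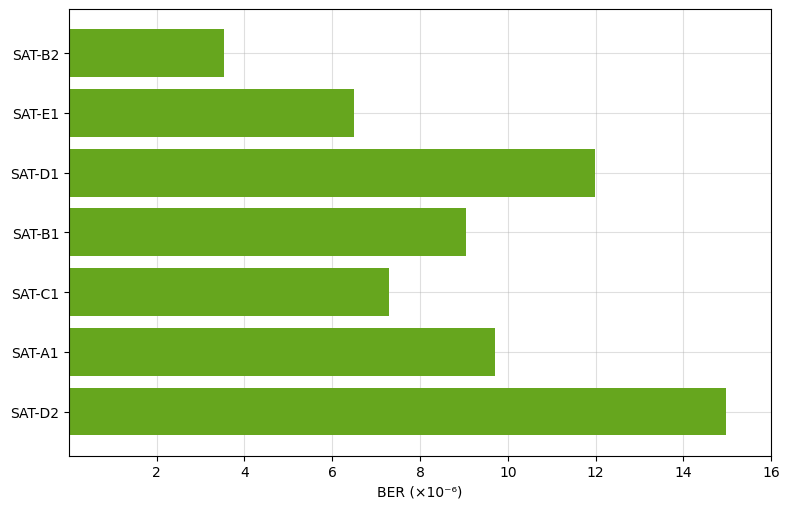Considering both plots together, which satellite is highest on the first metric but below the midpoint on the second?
SAT-B2

Chart 2 median BER (×10⁻⁶) ≈ 10; below-median satellites: SAT-B2, SAT-E1, SAT-C1. Among those, SAT-B2 has the highest throughput (Mbps) (≈ 1000).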